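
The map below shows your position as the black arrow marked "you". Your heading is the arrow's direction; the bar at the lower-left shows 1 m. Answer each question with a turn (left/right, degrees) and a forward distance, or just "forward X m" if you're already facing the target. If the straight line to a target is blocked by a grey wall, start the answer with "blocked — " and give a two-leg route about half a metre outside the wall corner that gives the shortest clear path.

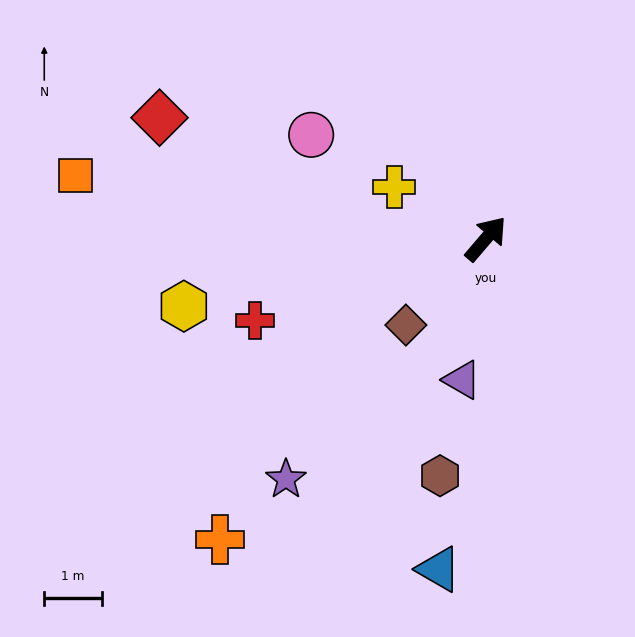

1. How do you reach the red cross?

turn left 150°, forward 4.3 m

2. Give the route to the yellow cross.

turn left 101°, forward 1.8 m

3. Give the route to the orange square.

turn left 122°, forward 7.2 m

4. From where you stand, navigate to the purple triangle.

turn right 149°, forward 2.5 m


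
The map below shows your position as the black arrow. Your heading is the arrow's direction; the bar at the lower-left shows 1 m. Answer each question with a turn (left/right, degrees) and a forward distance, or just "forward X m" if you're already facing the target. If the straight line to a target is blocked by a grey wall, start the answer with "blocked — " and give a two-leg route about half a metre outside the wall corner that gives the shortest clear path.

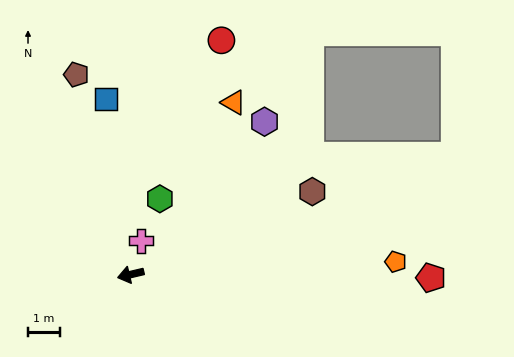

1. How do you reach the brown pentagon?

turn right 88°, forward 6.5 m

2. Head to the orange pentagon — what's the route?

turn left 169°, forward 8.3 m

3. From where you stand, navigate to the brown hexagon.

turn right 169°, forward 6.3 m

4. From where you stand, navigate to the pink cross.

turn right 120°, forward 1.1 m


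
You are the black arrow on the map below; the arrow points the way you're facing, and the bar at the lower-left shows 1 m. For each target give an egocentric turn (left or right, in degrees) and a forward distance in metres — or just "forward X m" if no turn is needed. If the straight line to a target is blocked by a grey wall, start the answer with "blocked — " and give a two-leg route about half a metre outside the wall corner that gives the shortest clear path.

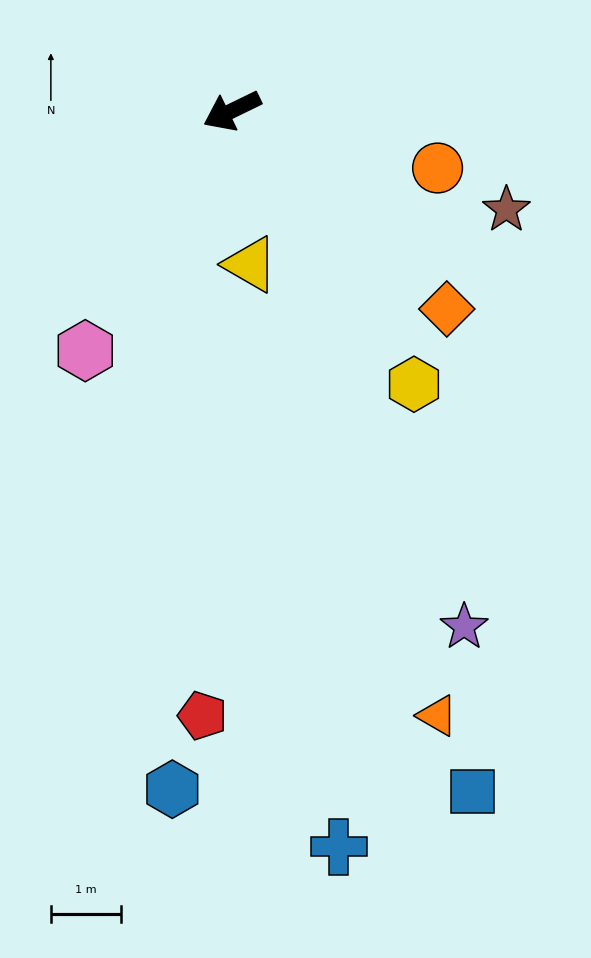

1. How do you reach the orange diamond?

turn left 111°, forward 4.2 m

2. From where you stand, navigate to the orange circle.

turn left 139°, forward 3.1 m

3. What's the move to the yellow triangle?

turn left 71°, forward 2.2 m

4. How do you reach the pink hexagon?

turn left 33°, forward 4.0 m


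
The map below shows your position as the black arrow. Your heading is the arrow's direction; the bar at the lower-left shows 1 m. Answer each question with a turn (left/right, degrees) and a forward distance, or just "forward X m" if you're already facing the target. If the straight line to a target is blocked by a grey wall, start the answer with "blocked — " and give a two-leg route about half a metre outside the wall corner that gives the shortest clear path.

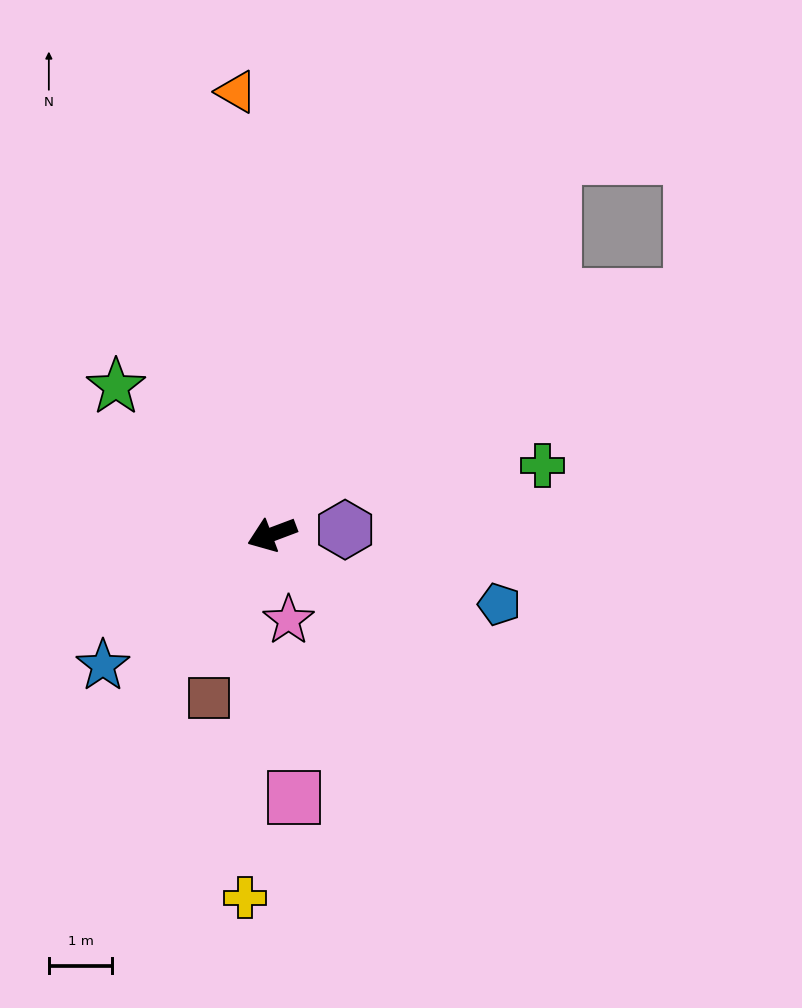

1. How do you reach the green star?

turn right 64°, forward 3.4 m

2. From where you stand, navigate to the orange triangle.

turn right 106°, forward 7.0 m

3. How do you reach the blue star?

turn left 17°, forward 3.4 m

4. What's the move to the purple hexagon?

turn left 163°, forward 1.2 m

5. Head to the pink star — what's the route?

turn left 80°, forward 1.4 m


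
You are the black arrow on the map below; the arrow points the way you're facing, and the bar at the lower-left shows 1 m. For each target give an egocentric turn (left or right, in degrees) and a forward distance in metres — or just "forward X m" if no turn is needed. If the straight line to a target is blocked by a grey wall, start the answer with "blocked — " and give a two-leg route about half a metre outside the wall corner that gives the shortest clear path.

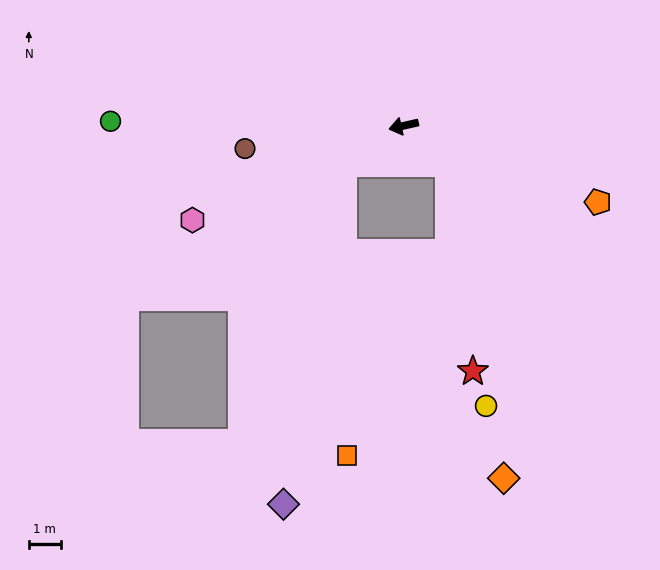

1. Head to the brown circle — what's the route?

turn right 5°, forward 5.0 m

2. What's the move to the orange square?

blocked — turn left 20°, forward 2.2 m, then turn left 58°, forward 9.1 m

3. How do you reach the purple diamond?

blocked — turn left 20°, forward 2.2 m, then turn left 47°, forward 10.8 m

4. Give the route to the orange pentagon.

turn left 146°, forward 6.5 m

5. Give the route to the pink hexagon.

turn left 11°, forward 7.2 m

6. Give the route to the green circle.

turn right 14°, forward 9.1 m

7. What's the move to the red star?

blocked — turn left 127°, forward 1.8 m, then turn right 43°, forward 6.5 m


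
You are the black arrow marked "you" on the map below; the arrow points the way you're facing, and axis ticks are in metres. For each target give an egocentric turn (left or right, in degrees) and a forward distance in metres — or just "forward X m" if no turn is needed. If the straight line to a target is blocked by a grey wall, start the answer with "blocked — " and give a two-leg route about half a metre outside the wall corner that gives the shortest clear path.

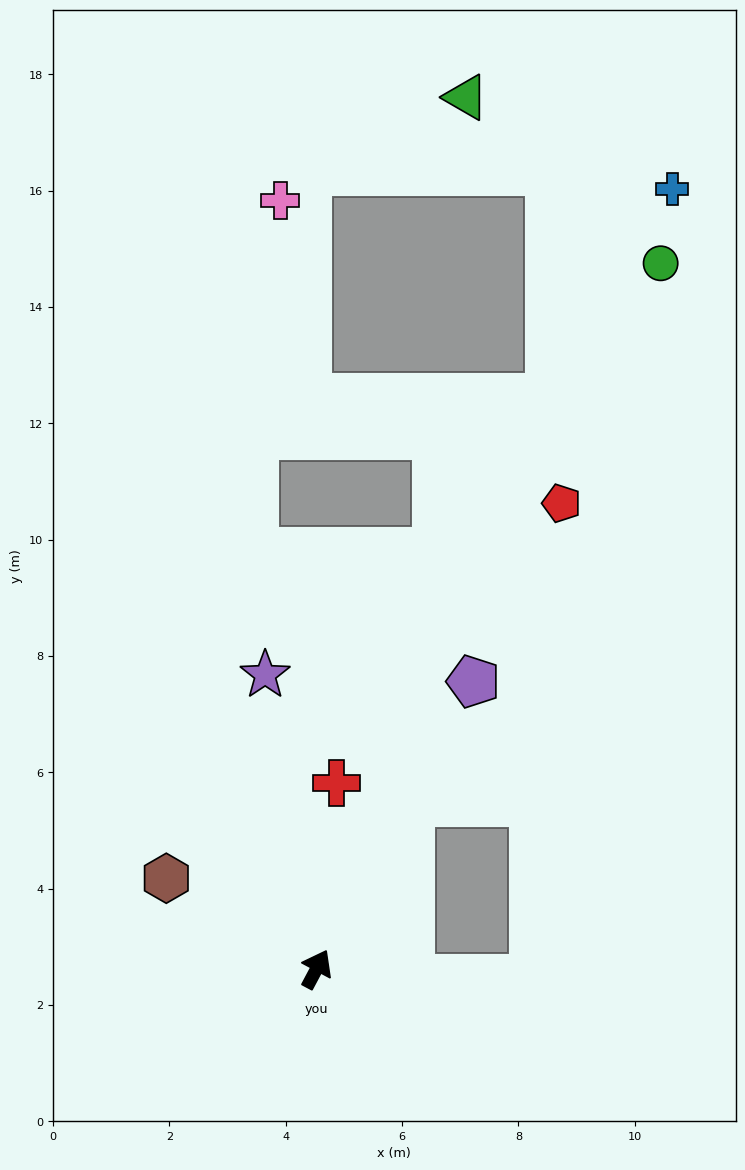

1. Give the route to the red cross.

turn left 22°, forward 3.2 m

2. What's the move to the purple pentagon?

forward 5.6 m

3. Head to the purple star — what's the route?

turn left 38°, forward 5.1 m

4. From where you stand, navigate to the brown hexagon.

turn left 87°, forward 3.0 m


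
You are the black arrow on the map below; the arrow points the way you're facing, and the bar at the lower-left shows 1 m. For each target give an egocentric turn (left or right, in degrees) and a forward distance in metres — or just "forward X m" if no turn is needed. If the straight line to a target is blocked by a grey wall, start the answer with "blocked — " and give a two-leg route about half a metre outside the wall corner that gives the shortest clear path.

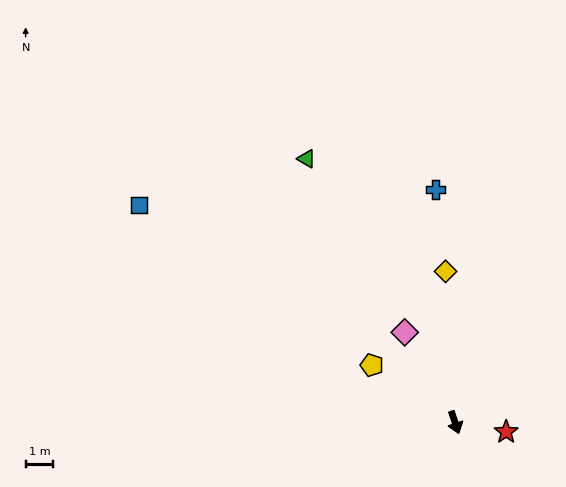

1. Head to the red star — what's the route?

turn left 61°, forward 1.9 m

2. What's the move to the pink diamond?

turn right 169°, forward 3.7 m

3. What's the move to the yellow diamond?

turn left 165°, forward 5.4 m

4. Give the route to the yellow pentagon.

turn right 143°, forward 3.6 m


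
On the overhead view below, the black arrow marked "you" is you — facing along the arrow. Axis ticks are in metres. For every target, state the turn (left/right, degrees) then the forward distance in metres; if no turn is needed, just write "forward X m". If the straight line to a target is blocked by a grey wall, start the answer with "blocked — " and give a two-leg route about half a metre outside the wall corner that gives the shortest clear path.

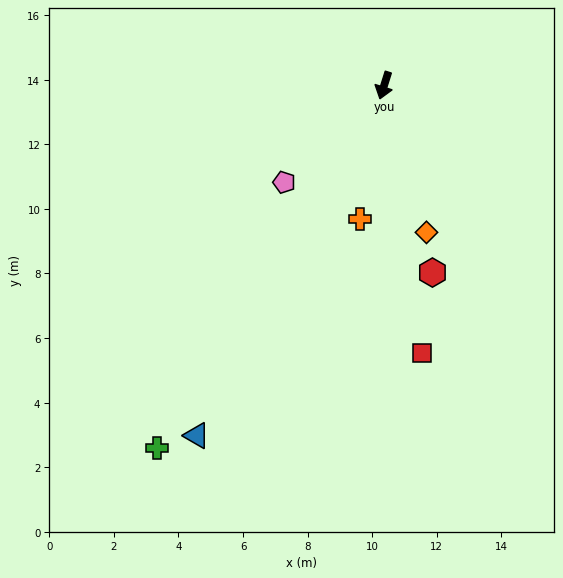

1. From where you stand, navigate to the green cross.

turn right 15°, forward 13.3 m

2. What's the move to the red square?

turn left 26°, forward 8.4 m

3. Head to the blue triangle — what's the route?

turn right 11°, forward 12.3 m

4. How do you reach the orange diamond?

turn left 33°, forward 4.7 m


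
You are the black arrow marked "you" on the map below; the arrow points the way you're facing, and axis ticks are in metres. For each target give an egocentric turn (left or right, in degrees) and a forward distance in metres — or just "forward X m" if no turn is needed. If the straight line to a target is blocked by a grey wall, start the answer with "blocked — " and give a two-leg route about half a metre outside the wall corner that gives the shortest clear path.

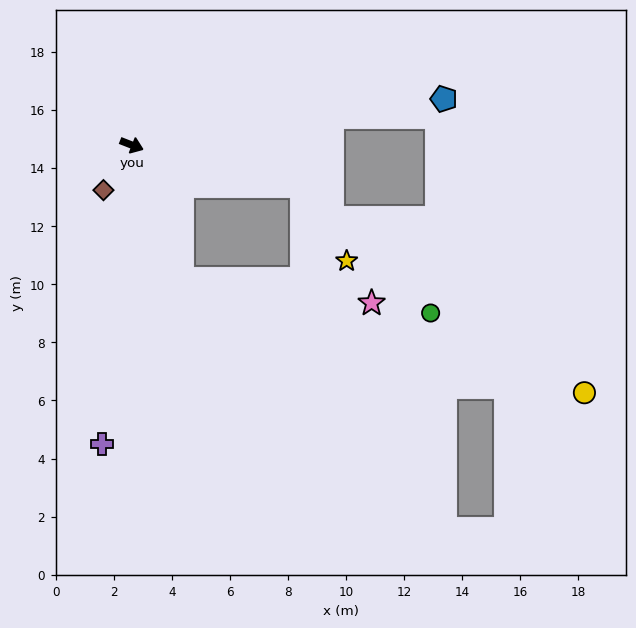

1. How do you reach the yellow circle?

blocked — turn right 48°, forward 4.9 m, then turn left 54°, forward 14.4 m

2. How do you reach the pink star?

blocked — turn right 48°, forward 4.9 m, then turn left 62°, forward 6.6 m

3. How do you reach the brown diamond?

turn right 101°, forward 1.8 m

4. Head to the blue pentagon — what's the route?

turn left 30°, forward 10.9 m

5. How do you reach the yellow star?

blocked — turn left 8°, forward 6.0 m, then turn right 46°, forward 3.0 m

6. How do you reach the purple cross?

turn right 74°, forward 10.3 m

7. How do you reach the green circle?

blocked — turn left 8°, forward 6.0 m, then turn right 31°, forward 6.2 m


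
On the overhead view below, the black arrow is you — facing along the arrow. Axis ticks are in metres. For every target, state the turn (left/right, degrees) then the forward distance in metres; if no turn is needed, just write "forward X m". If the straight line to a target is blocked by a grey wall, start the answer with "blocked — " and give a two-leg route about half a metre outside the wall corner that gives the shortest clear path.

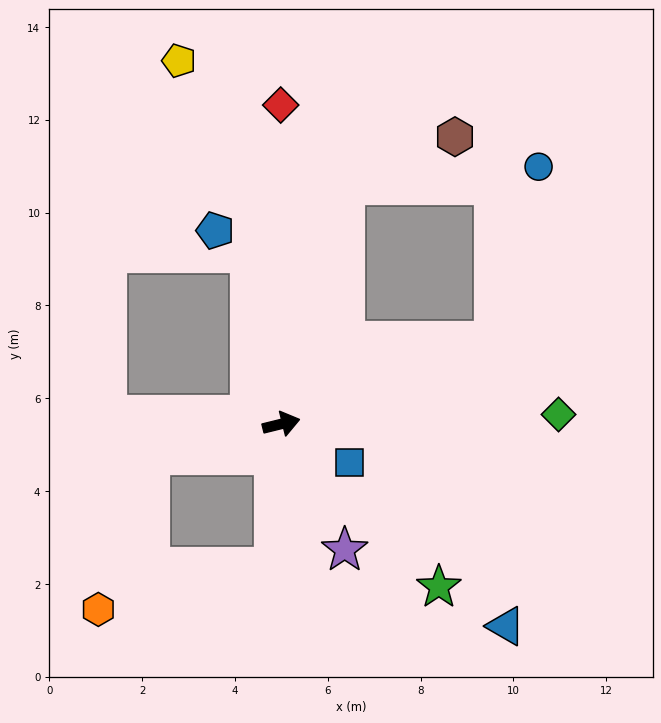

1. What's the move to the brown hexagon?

blocked — turn left 61°, forward 5.3 m, then turn right 51°, forward 2.6 m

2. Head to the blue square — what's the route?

turn right 43°, forward 1.7 m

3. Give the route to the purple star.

turn right 77°, forward 3.0 m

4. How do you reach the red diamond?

turn left 76°, forward 6.9 m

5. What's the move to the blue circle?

blocked — turn left 7°, forward 4.9 m, then turn left 55°, forward 3.9 m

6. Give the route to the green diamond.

turn right 12°, forward 6.0 m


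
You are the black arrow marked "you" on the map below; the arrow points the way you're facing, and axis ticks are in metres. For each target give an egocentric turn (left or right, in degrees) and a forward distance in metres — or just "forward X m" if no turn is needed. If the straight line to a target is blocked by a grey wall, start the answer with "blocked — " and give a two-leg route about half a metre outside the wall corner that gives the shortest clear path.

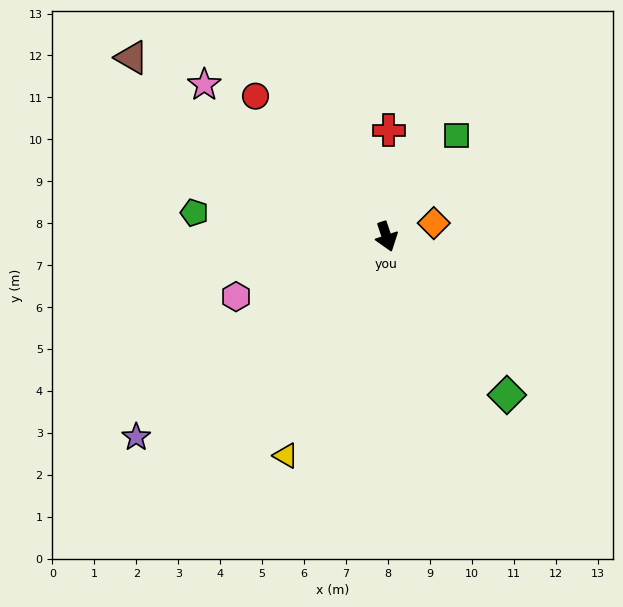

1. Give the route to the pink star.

turn right 148°, forward 5.7 m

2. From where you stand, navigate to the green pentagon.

turn right 115°, forward 4.6 m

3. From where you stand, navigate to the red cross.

turn left 160°, forward 2.5 m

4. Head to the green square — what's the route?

turn left 127°, forward 2.9 m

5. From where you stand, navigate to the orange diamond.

turn left 88°, forward 1.2 m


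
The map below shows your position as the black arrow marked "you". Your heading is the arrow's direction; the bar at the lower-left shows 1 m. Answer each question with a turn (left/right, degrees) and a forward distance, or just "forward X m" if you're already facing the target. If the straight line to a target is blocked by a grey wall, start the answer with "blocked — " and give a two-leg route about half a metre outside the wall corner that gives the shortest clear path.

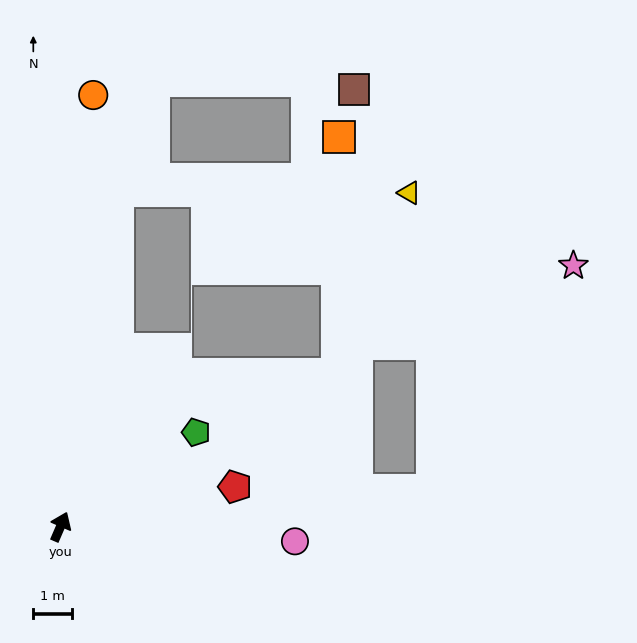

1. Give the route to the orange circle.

turn left 19°, forward 11.3 m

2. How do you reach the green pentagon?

turn right 32°, forward 4.3 m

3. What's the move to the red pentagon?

turn right 54°, forward 4.7 m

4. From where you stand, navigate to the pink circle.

turn right 70°, forward 6.1 m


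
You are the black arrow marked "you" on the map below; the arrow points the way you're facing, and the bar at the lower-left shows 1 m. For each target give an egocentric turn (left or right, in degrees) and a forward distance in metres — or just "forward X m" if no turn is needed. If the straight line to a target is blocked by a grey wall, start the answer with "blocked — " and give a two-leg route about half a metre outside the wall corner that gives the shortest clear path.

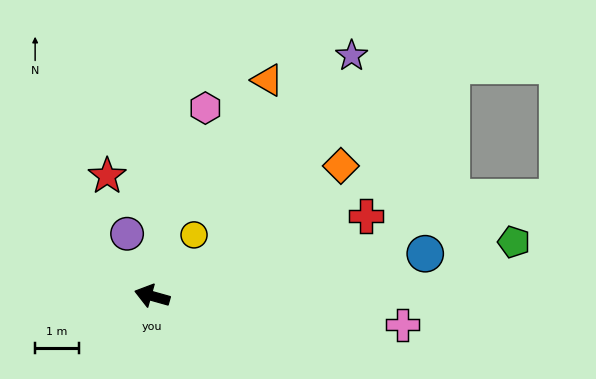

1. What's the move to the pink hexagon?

turn right 90°, forward 4.5 m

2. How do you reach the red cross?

turn right 144°, forward 5.2 m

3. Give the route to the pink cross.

turn right 171°, forward 5.8 m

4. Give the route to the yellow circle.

turn right 109°, forward 1.7 m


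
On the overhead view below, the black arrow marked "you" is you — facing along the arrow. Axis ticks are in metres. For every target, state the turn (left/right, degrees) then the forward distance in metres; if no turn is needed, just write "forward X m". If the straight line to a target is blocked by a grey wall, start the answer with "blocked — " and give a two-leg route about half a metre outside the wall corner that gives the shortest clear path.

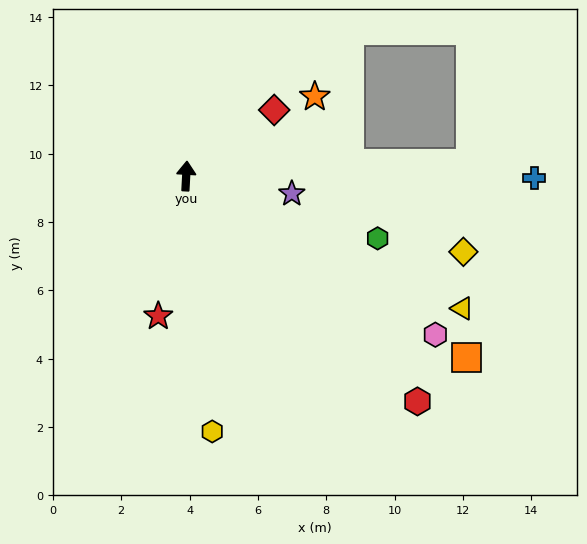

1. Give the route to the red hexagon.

turn right 131°, forward 9.4 m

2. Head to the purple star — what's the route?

turn right 96°, forward 3.1 m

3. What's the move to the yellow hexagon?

turn right 171°, forward 7.5 m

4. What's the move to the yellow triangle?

turn right 113°, forward 9.0 m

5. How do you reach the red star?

turn left 172°, forward 4.2 m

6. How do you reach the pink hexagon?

turn right 119°, forward 8.6 m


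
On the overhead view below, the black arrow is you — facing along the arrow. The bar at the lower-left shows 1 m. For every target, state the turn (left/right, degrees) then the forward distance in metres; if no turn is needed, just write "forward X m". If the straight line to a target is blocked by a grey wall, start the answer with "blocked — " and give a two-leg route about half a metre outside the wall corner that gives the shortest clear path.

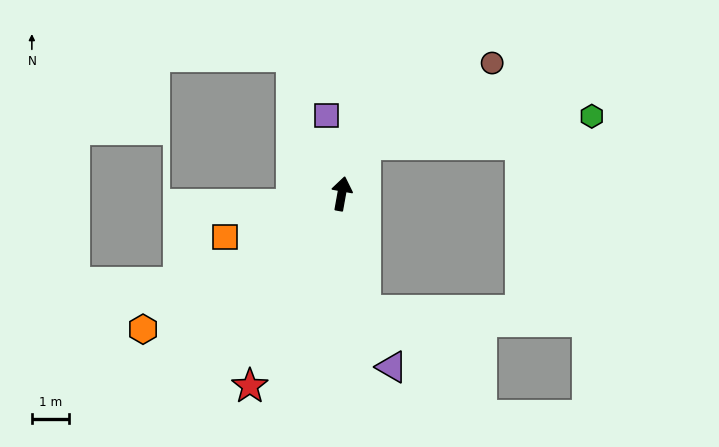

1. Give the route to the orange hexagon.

turn left 134°, forward 6.5 m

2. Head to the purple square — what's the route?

turn left 21°, forward 2.1 m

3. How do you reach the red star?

turn left 165°, forward 5.7 m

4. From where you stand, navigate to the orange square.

turn left 120°, forward 3.4 m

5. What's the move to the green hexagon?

blocked — turn right 15°, forward 1.5 m, then turn right 58°, forward 6.1 m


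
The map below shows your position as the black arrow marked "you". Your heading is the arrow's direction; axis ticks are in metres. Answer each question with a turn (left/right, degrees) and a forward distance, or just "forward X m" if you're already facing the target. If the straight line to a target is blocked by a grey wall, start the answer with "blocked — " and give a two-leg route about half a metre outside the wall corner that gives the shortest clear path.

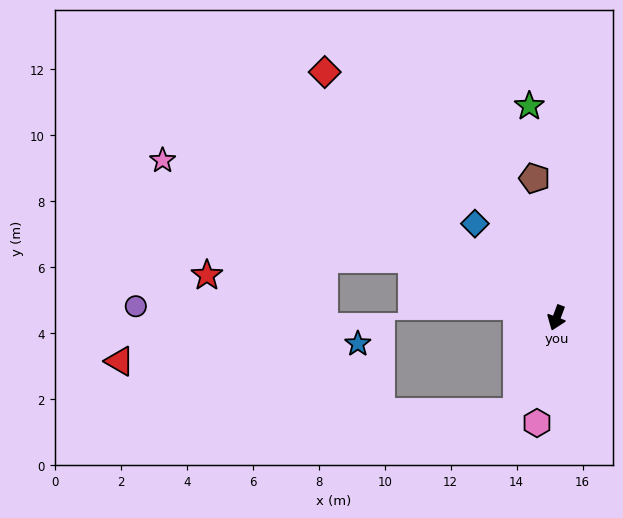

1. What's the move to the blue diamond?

turn right 119°, forward 3.8 m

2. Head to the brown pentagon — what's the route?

turn right 150°, forward 4.3 m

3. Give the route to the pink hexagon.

turn left 10°, forward 3.2 m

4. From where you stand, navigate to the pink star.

turn right 91°, forward 12.9 m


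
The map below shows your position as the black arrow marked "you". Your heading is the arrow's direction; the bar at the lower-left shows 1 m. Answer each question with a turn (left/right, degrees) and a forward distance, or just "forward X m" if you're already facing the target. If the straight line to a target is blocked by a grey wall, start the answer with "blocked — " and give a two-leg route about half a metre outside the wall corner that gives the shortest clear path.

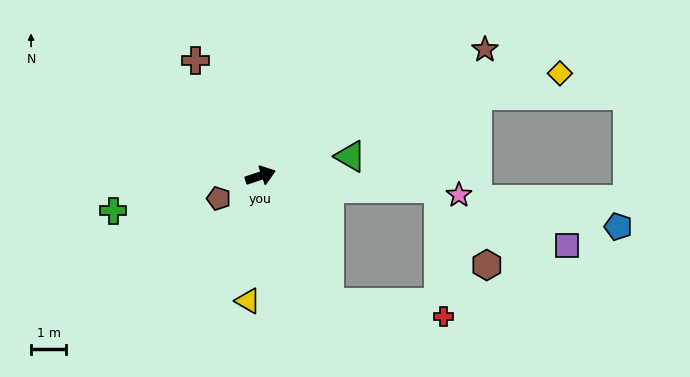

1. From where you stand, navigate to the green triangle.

turn right 6°, forward 2.6 m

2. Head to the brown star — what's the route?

turn left 11°, forward 7.3 m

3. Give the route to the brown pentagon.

turn right 170°, forward 1.4 m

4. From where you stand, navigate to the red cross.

blocked — turn right 80°, forward 4.1 m, then turn left 55°, forward 3.3 m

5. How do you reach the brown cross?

turn left 101°, forward 3.8 m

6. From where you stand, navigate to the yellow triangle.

turn right 114°, forward 3.6 m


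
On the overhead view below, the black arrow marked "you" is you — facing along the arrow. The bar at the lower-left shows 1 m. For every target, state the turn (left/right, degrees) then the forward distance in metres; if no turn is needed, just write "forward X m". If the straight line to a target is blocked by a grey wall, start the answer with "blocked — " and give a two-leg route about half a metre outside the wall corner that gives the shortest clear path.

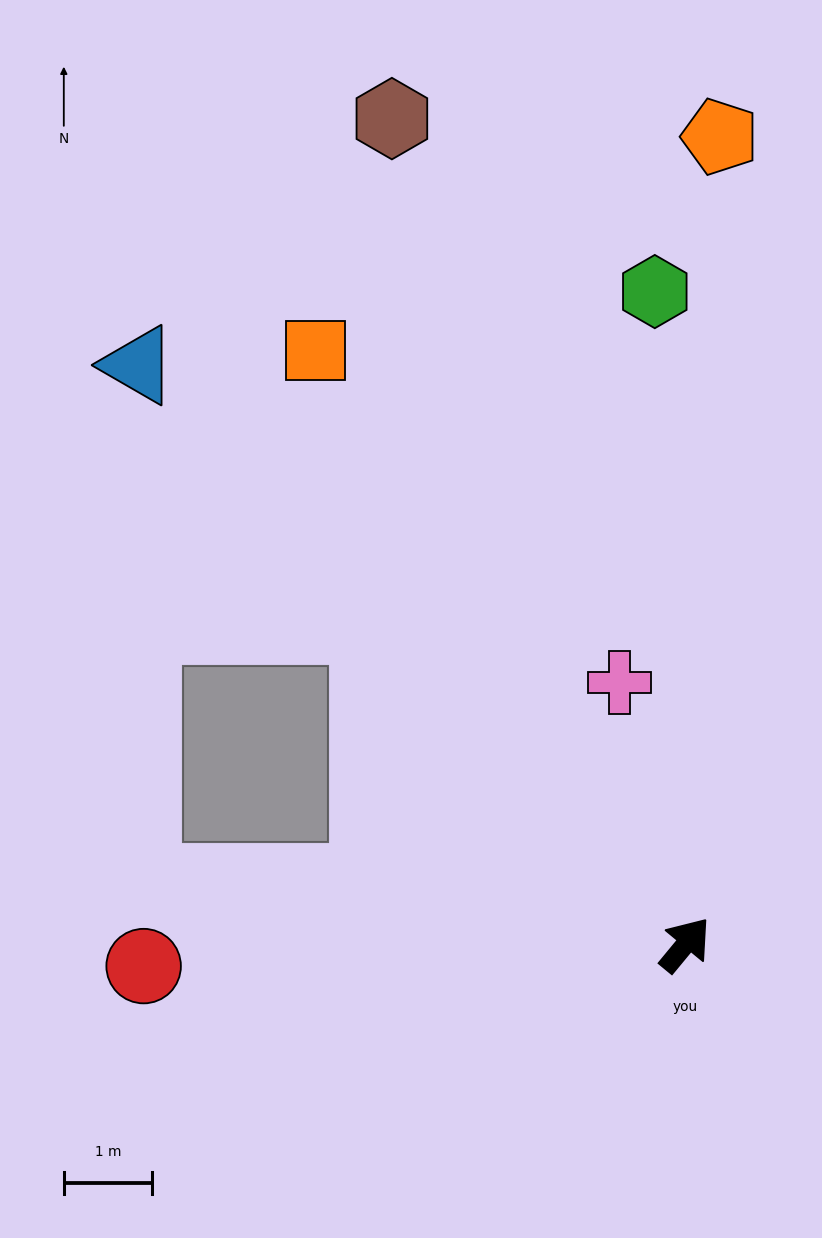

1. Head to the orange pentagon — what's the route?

turn left 37°, forward 9.2 m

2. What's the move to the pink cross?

turn left 54°, forward 3.1 m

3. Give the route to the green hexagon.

turn left 42°, forward 7.4 m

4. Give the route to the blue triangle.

turn left 83°, forward 9.0 m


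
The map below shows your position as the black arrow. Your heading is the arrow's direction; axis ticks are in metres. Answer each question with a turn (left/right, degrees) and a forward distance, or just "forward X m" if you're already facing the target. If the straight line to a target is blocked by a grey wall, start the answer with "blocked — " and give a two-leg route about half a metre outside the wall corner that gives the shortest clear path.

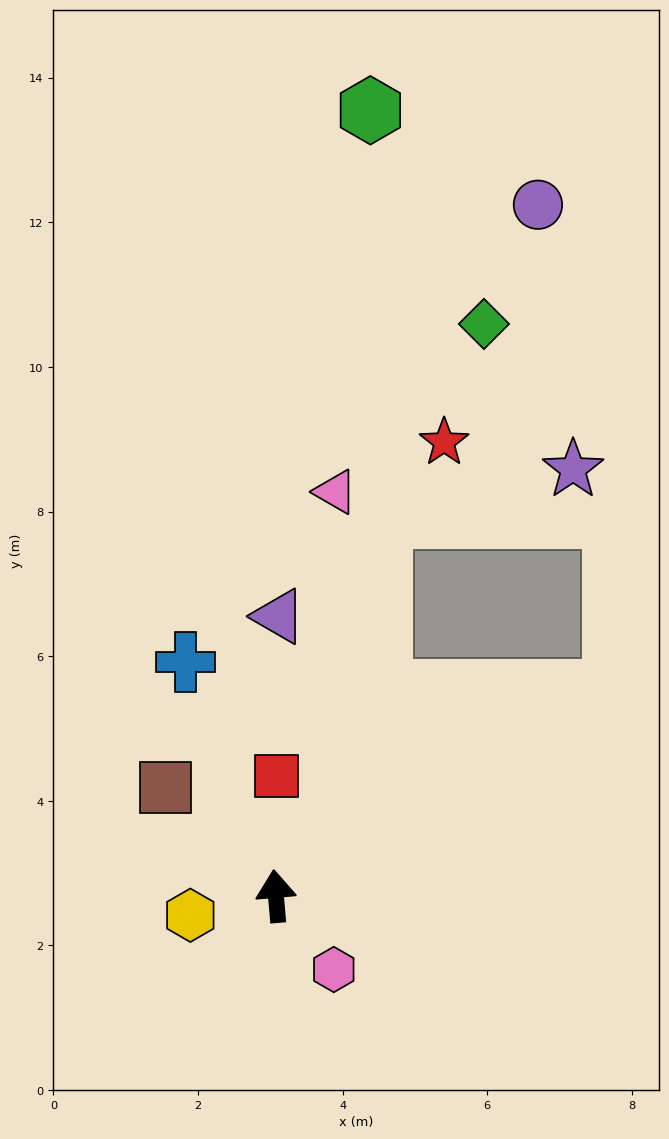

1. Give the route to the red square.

turn right 5°, forward 1.7 m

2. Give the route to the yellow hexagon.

turn left 98°, forward 1.2 m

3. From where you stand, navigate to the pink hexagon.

turn right 147°, forward 1.3 m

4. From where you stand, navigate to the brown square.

turn left 41°, forward 2.1 m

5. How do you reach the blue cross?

turn left 16°, forward 3.5 m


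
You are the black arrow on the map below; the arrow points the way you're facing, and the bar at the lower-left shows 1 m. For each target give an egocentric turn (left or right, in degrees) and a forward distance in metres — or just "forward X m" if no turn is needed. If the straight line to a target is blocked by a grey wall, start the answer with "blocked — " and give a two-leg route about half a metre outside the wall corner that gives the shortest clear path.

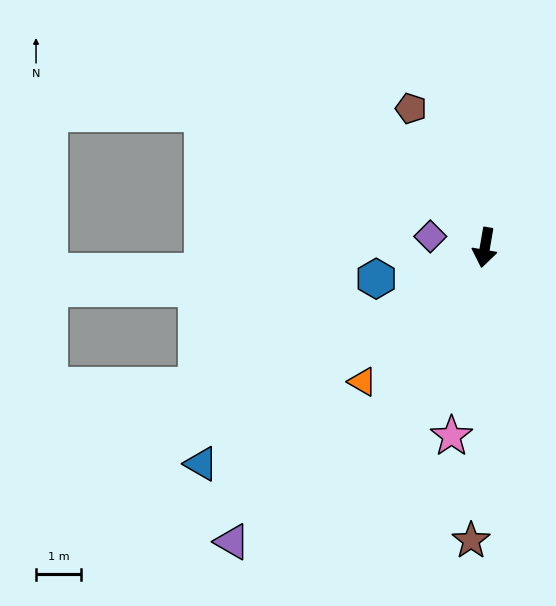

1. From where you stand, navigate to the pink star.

forward 4.3 m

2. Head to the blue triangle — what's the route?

turn right 43°, forward 7.9 m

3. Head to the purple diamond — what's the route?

turn right 92°, forward 1.2 m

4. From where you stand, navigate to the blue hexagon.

turn right 64°, forward 2.5 m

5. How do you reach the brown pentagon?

turn right 142°, forward 3.5 m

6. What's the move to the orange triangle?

turn right 33°, forward 4.0 m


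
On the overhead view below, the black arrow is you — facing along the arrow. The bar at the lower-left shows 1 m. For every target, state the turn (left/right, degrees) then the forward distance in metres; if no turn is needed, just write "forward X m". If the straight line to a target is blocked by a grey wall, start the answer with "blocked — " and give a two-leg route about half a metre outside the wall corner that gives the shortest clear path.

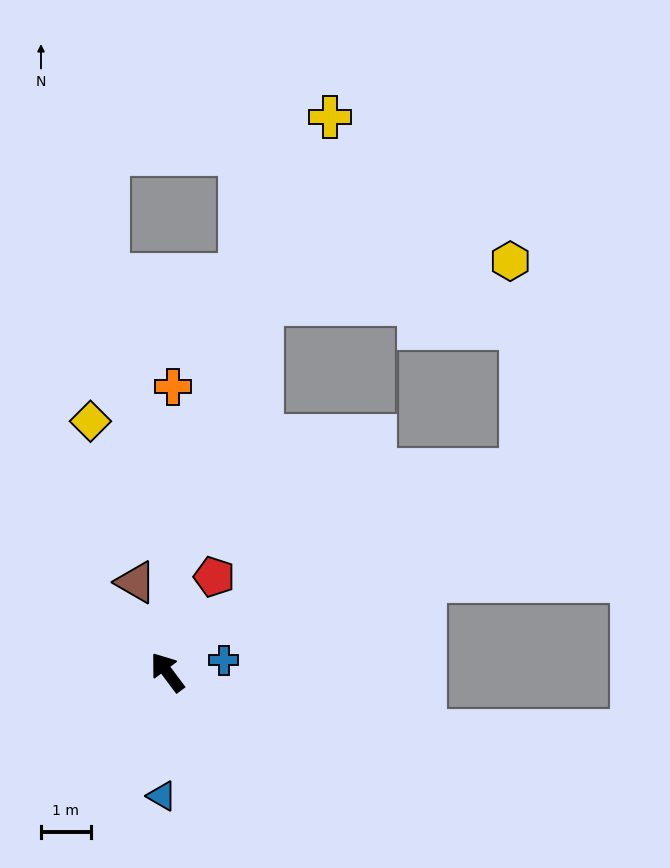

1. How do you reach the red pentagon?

turn right 63°, forward 2.1 m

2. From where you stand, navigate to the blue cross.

turn right 115°, forward 1.2 m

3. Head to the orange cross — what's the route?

turn right 38°, forward 5.7 m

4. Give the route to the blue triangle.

turn left 141°, forward 2.5 m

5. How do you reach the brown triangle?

turn right 17°, forward 1.9 m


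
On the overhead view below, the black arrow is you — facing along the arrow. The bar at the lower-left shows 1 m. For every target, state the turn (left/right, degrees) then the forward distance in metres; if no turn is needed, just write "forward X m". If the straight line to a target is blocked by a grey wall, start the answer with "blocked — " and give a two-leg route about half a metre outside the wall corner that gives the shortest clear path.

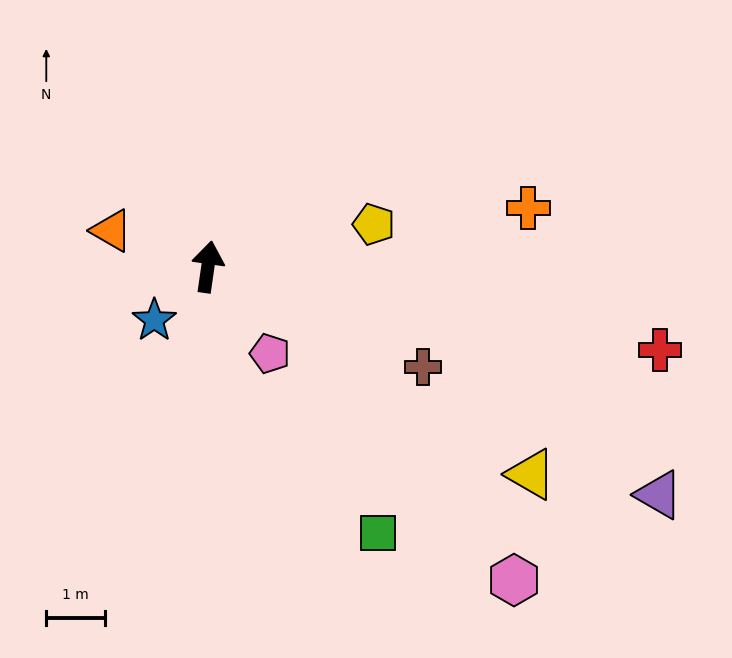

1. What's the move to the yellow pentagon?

turn right 67°, forward 2.9 m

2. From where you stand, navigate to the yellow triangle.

turn right 115°, forward 6.6 m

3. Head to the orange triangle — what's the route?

turn left 78°, forward 1.8 m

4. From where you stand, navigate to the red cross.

turn right 92°, forward 7.8 m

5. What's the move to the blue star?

turn left 143°, forward 1.3 m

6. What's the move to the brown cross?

turn right 107°, forward 4.0 m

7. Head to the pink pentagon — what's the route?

turn right 136°, forward 1.8 m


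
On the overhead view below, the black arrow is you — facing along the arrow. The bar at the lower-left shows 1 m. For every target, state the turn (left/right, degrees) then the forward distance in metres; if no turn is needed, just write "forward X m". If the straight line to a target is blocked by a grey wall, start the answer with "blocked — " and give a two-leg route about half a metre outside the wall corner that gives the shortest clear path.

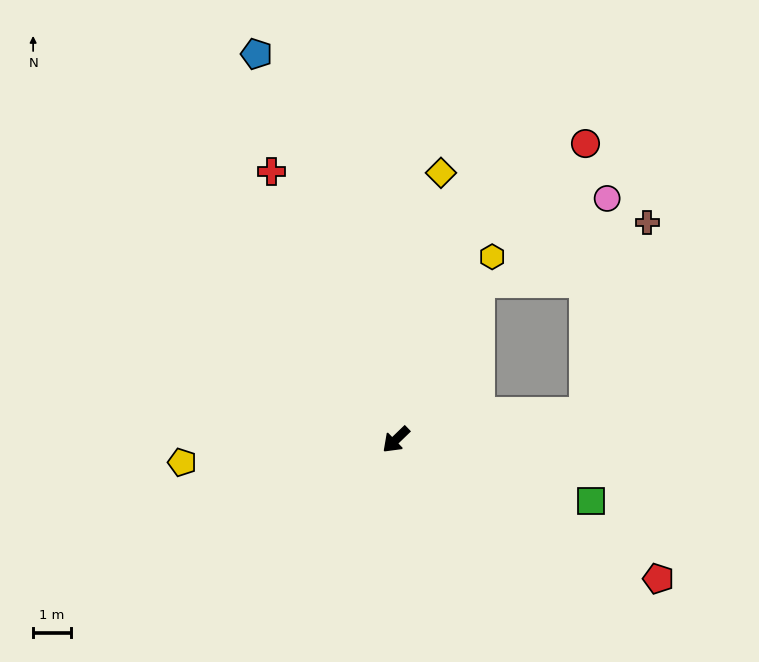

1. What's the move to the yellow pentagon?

turn right 38°, forward 5.7 m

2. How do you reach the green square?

turn left 118°, forward 5.4 m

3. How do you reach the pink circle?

blocked — turn left 144°, forward 5.1 m, then turn left 76°, forward 5.7 m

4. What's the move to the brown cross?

blocked — turn right 162°, forward 4.7 m, then turn right 43°, forward 4.7 m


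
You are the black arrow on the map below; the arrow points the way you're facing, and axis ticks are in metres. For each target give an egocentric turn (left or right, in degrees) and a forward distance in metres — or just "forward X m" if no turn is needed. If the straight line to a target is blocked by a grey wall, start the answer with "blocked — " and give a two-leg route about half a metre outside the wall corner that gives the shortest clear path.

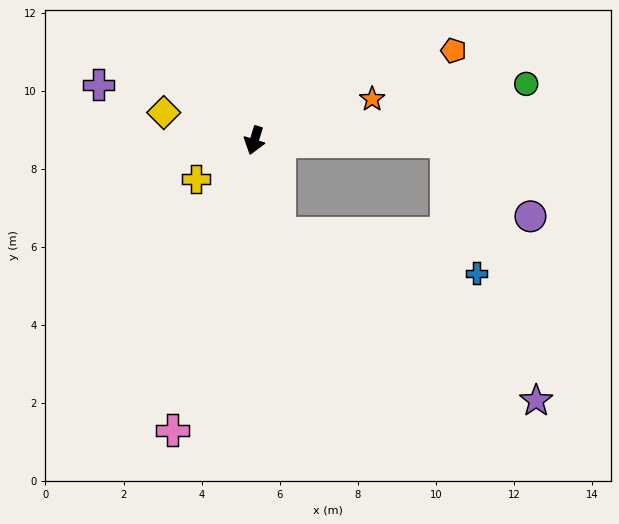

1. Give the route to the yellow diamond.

turn right 90°, forward 2.4 m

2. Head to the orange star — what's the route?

turn left 126°, forward 3.2 m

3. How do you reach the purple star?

blocked — turn left 32°, forward 2.5 m, then turn left 42°, forward 7.8 m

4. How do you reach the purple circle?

blocked — turn left 107°, forward 4.9 m, then turn right 42°, forward 2.9 m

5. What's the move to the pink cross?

forward 7.7 m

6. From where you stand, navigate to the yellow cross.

turn right 39°, forward 1.8 m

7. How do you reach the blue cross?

blocked — turn left 32°, forward 2.5 m, then turn left 64°, forward 5.2 m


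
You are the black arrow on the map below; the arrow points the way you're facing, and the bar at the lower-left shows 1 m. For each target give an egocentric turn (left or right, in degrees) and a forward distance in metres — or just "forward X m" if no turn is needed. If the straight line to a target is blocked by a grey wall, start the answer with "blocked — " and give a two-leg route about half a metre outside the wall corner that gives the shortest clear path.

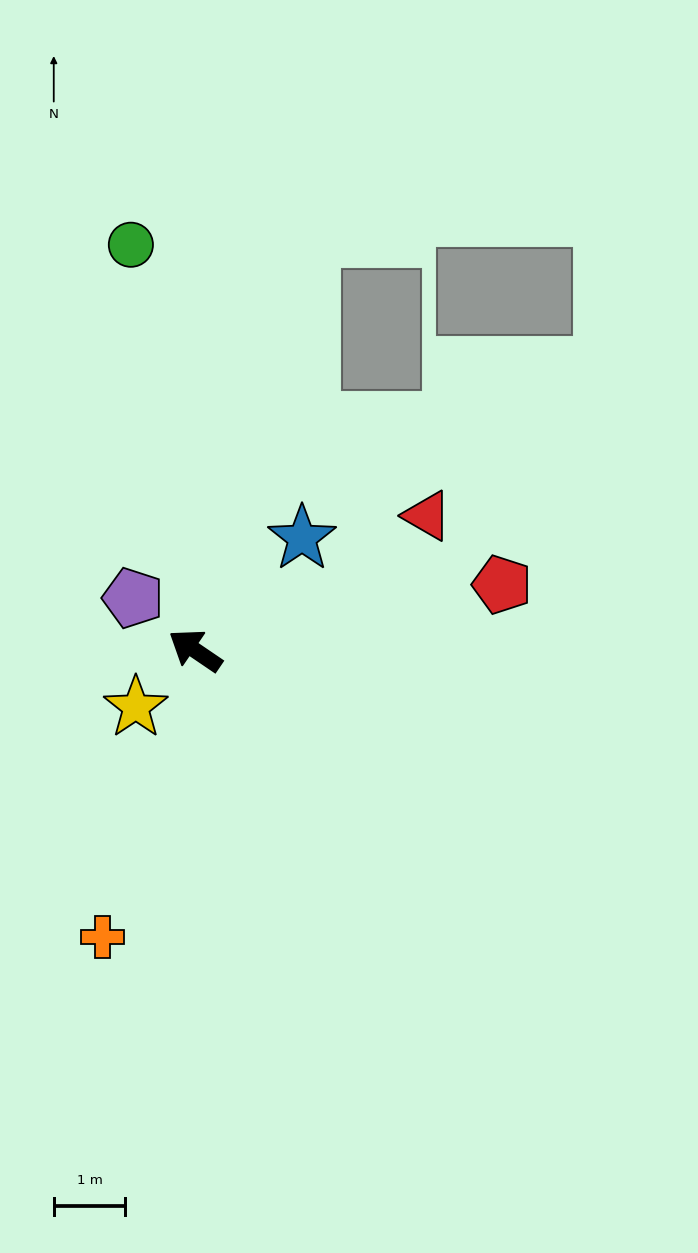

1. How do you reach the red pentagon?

turn right 134°, forward 4.4 m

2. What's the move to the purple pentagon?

turn right 6°, forward 1.1 m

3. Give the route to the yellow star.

turn left 78°, forward 1.1 m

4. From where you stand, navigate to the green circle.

turn right 47°, forward 5.7 m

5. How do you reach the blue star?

turn right 99°, forward 2.2 m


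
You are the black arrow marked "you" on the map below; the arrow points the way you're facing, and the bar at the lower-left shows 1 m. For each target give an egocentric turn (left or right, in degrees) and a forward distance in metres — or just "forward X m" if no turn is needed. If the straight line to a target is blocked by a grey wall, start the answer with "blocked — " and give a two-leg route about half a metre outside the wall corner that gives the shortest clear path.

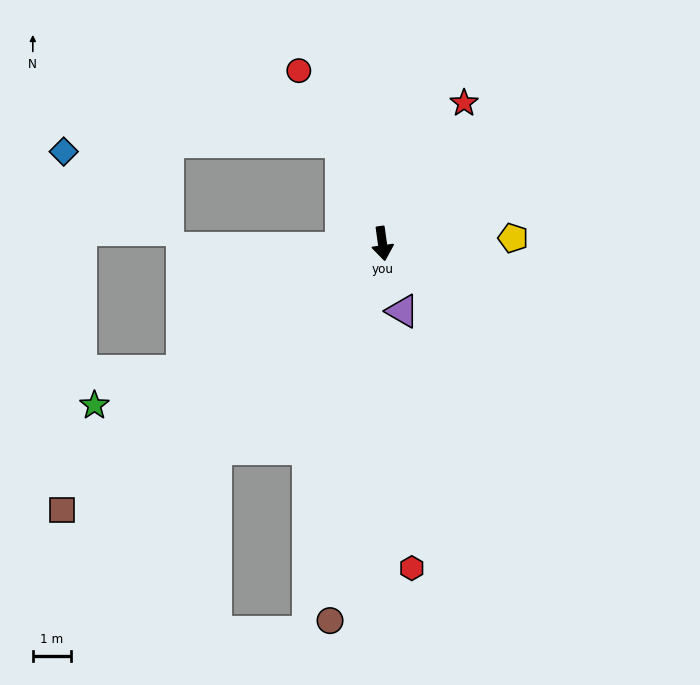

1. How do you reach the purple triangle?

turn left 9°, forward 1.8 m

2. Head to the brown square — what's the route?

turn right 58°, forward 10.8 m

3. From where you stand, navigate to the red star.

turn left 142°, forward 4.2 m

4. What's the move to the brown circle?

turn right 16°, forward 9.9 m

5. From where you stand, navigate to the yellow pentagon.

turn left 84°, forward 3.4 m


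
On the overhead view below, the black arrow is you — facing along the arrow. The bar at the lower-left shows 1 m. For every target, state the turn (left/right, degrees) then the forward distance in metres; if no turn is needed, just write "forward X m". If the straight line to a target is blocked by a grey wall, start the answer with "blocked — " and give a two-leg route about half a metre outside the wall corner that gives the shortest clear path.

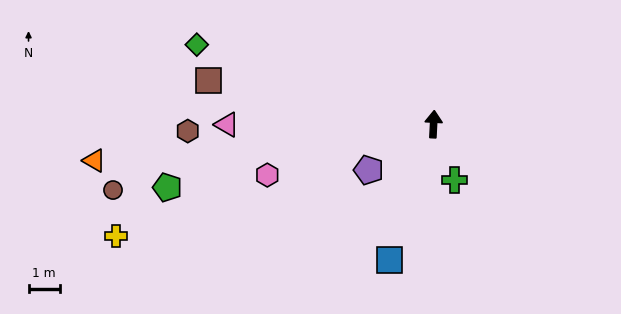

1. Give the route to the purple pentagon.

turn left 128°, forward 2.5 m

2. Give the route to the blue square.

turn left 165°, forward 4.6 m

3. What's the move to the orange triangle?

turn left 99°, forward 10.9 m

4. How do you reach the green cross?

turn right 156°, forward 1.9 m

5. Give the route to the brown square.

turn left 82°, forward 7.3 m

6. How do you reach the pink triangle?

turn left 93°, forward 6.6 m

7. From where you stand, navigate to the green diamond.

turn left 74°, forward 8.0 m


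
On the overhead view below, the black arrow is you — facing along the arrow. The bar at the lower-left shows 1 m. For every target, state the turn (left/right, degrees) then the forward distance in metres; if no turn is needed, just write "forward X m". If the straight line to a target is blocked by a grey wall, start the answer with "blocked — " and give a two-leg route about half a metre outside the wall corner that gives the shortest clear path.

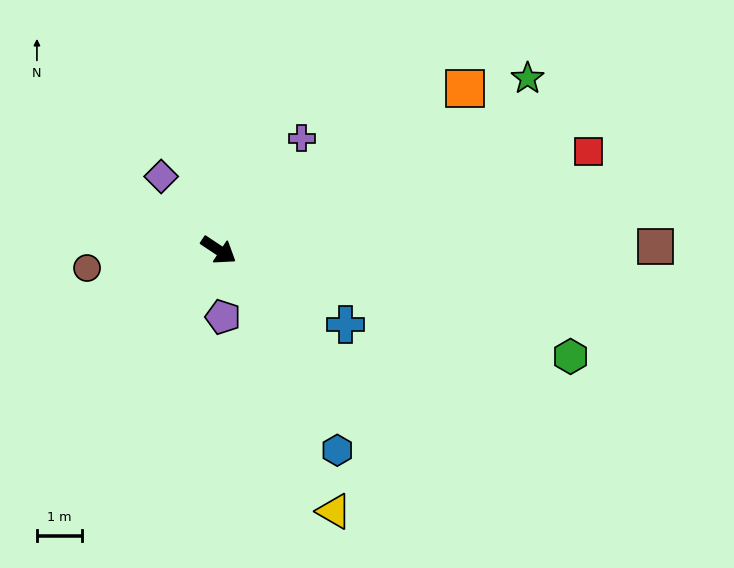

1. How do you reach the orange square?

turn left 67°, forward 6.6 m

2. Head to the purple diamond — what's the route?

turn left 162°, forward 2.1 m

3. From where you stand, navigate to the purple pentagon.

turn right 53°, forward 1.5 m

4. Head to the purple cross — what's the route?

turn left 87°, forward 3.1 m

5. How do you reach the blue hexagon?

turn right 26°, forward 5.2 m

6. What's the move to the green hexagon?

turn left 17°, forward 8.2 m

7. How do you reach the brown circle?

turn right 139°, forward 3.0 m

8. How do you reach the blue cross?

turn left 3°, forward 3.3 m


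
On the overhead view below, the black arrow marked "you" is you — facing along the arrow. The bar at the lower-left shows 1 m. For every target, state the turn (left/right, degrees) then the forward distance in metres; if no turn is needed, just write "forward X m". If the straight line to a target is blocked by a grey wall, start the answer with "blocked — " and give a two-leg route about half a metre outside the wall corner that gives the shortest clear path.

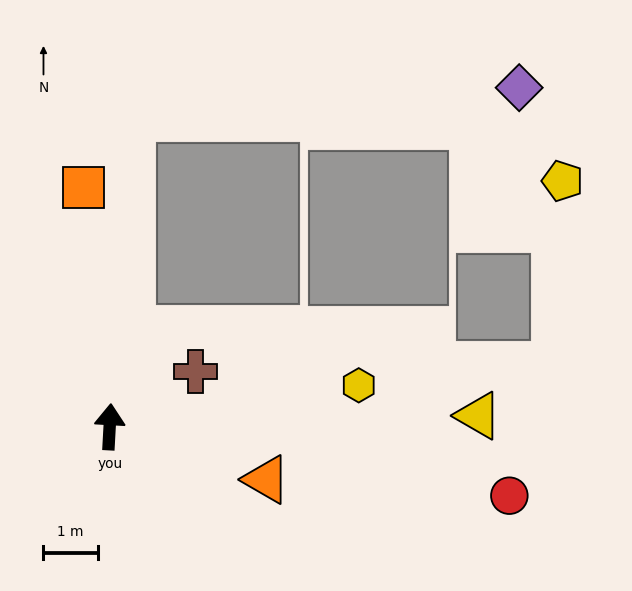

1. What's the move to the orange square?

turn left 9°, forward 4.4 m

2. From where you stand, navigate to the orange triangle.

turn right 105°, forward 3.0 m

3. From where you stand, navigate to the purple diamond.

blocked — forward 5.7 m, then turn right 82°, forward 7.1 m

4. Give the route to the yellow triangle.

turn right 85°, forward 6.8 m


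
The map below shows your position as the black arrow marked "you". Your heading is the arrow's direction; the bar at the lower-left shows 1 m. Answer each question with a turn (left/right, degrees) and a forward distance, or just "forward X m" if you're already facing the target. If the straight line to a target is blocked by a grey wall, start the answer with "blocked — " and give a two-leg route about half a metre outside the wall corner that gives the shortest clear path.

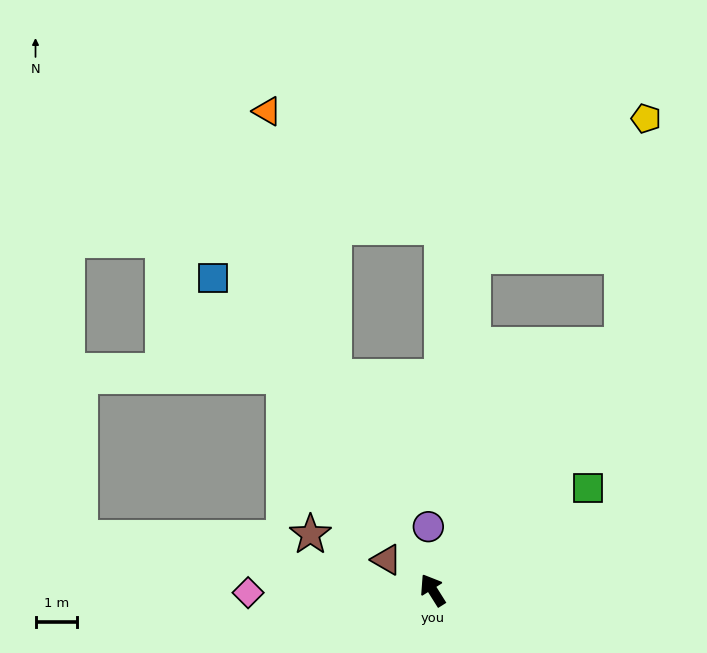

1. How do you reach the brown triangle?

turn left 24°, forward 1.3 m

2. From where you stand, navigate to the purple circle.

turn right 28°, forward 1.5 m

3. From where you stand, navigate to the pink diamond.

turn left 59°, forward 4.4 m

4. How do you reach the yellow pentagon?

blocked — turn right 70°, forward 7.4 m, then turn left 32°, forward 5.4 m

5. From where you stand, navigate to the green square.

turn right 89°, forward 4.4 m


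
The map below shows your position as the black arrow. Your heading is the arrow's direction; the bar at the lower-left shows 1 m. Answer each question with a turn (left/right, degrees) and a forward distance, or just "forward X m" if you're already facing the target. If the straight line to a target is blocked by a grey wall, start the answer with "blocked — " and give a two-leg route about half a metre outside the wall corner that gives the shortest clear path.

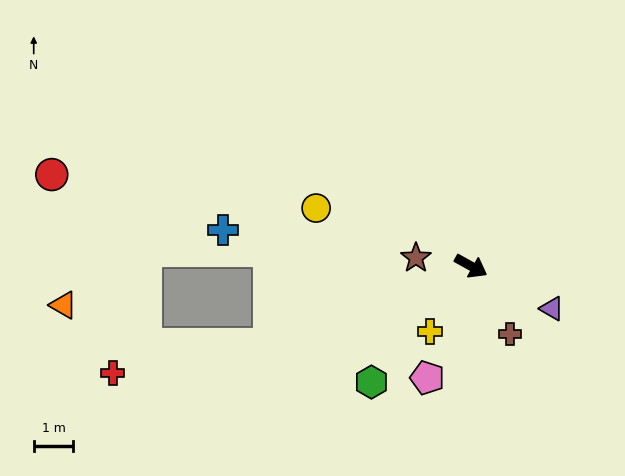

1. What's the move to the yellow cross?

turn right 93°, forward 1.9 m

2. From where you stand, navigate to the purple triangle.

forward 2.3 m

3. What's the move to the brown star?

turn right 159°, forward 1.4 m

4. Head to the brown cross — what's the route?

turn right 31°, forward 2.0 m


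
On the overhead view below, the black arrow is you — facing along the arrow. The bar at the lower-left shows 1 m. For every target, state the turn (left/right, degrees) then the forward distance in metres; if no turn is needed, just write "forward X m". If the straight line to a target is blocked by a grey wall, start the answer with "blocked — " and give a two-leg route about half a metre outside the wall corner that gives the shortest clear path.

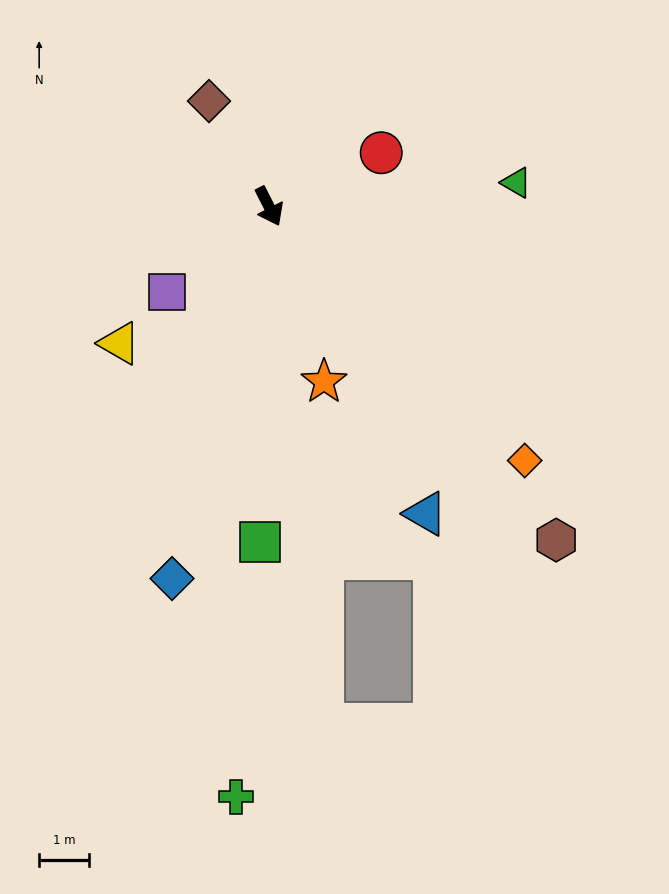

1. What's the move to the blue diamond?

turn right 42°, forward 7.7 m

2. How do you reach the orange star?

turn right 10°, forward 3.7 m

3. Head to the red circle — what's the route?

turn left 89°, forward 2.5 m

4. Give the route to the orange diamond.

turn left 18°, forward 7.3 m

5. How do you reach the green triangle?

turn left 69°, forward 5.0 m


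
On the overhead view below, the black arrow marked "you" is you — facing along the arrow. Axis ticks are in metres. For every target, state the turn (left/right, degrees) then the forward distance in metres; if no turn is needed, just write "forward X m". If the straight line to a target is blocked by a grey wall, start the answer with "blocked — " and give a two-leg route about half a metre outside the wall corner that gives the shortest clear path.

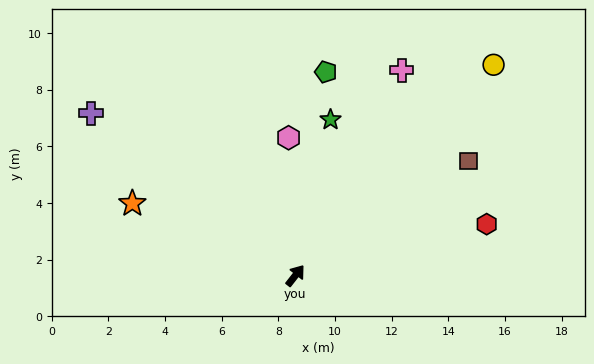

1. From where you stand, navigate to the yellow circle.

turn right 5°, forward 10.2 m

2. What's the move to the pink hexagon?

turn left 41°, forward 4.9 m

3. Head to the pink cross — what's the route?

turn left 11°, forward 8.2 m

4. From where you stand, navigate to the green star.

turn left 25°, forward 5.6 m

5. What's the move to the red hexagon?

turn right 37°, forward 7.0 m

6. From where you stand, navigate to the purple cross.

turn left 90°, forward 9.2 m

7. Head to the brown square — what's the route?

turn right 19°, forward 7.3 m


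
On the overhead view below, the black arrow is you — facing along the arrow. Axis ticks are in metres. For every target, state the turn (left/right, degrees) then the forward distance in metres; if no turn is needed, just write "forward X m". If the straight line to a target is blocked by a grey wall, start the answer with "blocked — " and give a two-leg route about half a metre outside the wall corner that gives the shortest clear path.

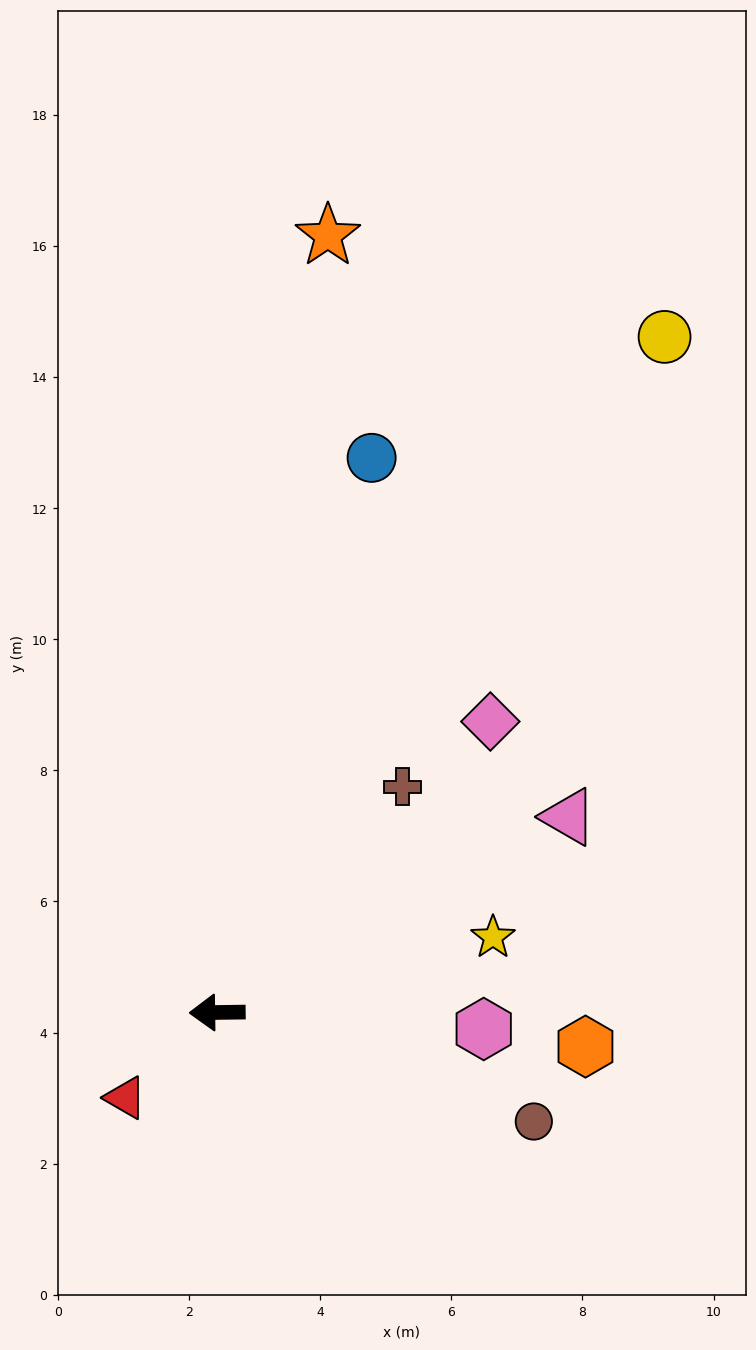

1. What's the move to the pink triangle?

turn right 152°, forward 6.1 m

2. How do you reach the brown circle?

turn left 160°, forward 5.1 m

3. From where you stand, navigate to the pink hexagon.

turn left 176°, forward 4.1 m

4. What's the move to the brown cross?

turn right 130°, forward 4.5 m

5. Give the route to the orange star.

turn right 99°, forward 12.0 m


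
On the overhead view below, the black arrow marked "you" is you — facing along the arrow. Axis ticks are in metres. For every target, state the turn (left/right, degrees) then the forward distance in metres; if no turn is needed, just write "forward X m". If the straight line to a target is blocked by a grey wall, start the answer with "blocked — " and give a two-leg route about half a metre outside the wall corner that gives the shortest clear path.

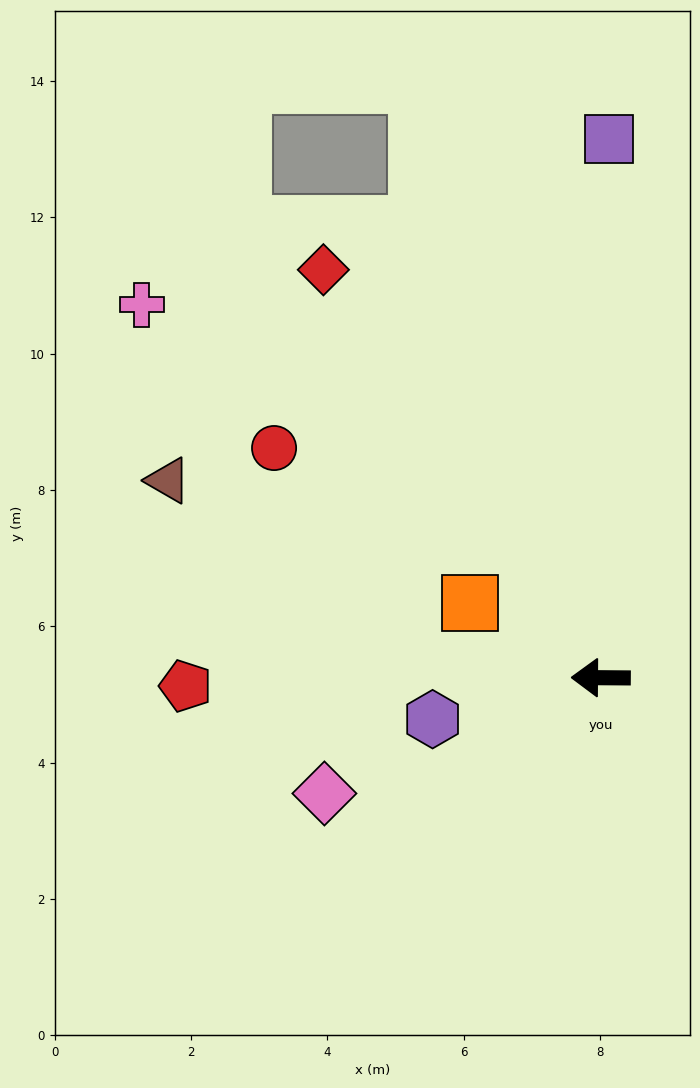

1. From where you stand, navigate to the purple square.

turn right 90°, forward 7.9 m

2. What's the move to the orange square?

turn right 29°, forward 2.2 m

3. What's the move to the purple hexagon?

turn left 14°, forward 2.5 m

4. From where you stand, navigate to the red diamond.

turn right 55°, forward 7.2 m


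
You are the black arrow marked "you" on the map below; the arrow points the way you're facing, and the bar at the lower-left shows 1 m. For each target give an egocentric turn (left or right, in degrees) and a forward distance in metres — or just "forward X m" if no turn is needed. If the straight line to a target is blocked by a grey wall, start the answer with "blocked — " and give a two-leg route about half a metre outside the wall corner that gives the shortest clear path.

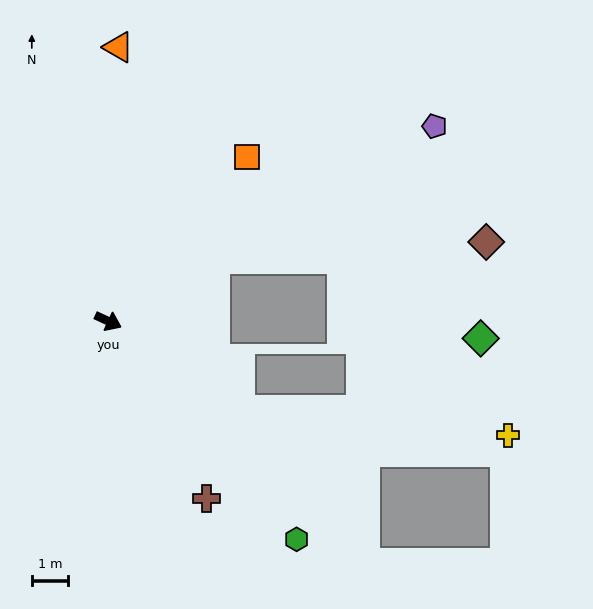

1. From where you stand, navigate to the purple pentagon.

turn left 56°, forward 10.6 m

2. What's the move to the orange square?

turn left 75°, forward 6.0 m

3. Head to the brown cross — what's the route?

turn right 36°, forward 5.6 m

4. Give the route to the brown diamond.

blocked — turn left 55°, forward 3.4 m, then turn right 27°, forward 7.6 m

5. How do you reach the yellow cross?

blocked — turn right 9°, forward 4.4 m, then turn left 28°, forward 7.5 m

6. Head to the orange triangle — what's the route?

turn left 113°, forward 7.6 m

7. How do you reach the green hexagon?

turn right 24°, forward 8.0 m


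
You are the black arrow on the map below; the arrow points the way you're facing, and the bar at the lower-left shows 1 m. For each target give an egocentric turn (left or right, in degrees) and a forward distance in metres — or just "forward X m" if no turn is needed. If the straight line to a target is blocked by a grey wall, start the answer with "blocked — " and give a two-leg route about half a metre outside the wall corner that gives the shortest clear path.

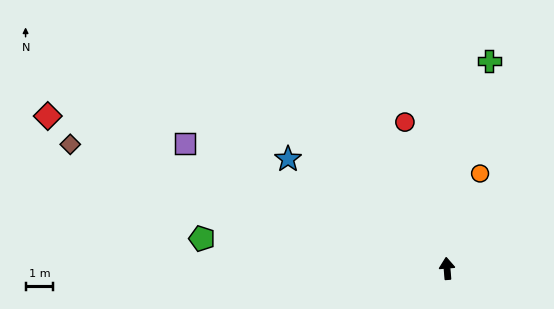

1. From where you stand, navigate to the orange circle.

turn right 24°, forward 3.6 m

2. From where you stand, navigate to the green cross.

turn right 16°, forward 7.6 m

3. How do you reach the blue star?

turn left 51°, forward 7.0 m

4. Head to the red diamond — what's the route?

turn left 65°, forward 15.4 m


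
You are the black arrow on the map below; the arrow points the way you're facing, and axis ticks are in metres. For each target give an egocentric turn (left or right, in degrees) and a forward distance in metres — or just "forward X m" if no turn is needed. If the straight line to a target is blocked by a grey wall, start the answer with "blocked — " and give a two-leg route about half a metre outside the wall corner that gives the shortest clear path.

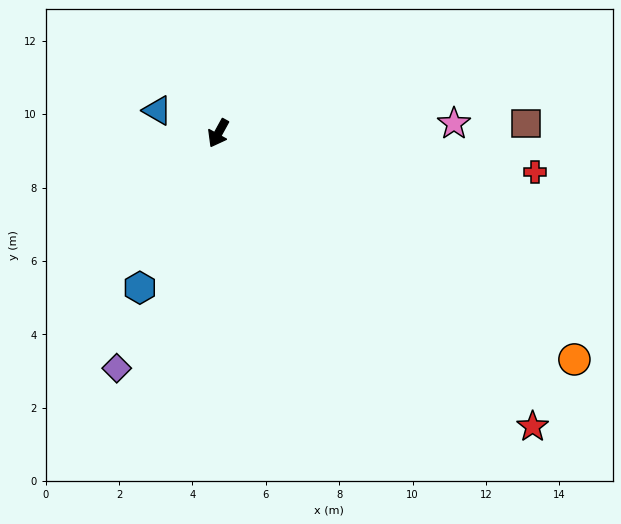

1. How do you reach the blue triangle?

turn right 82°, forward 1.8 m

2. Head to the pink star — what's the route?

turn left 121°, forward 6.4 m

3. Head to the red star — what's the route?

turn left 76°, forward 11.7 m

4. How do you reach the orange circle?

turn left 86°, forward 11.5 m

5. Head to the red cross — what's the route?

turn left 112°, forward 8.7 m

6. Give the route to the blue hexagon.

forward 4.7 m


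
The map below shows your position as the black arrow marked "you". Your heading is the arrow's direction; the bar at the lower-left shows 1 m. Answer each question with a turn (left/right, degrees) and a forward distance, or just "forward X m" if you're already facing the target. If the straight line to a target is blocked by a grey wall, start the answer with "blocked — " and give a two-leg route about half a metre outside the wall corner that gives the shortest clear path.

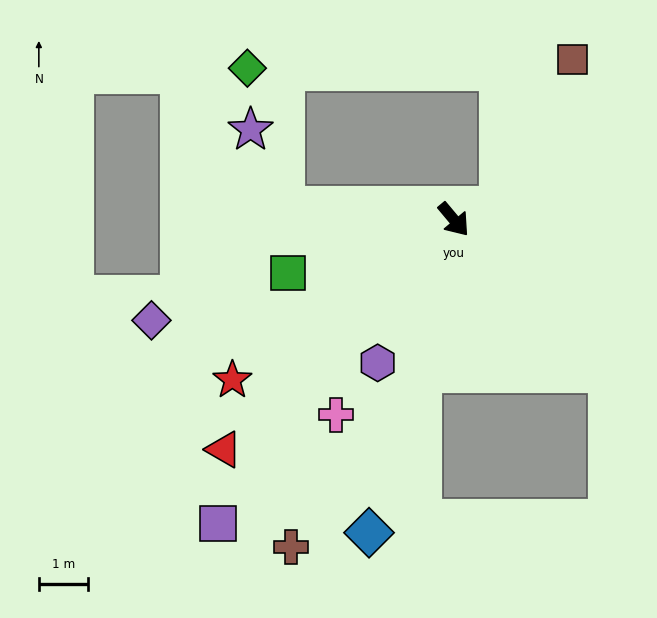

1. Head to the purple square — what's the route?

turn right 78°, forward 7.9 m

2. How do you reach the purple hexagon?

turn right 68°, forward 3.3 m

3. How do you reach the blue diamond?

turn right 55°, forward 6.7 m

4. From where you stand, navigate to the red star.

turn right 94°, forward 5.6 m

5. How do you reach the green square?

turn right 112°, forward 3.6 m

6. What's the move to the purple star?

blocked — turn right 134°, forward 3.5 m, then turn right 62°, forward 1.7 m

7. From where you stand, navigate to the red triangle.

turn right 85°, forward 6.7 m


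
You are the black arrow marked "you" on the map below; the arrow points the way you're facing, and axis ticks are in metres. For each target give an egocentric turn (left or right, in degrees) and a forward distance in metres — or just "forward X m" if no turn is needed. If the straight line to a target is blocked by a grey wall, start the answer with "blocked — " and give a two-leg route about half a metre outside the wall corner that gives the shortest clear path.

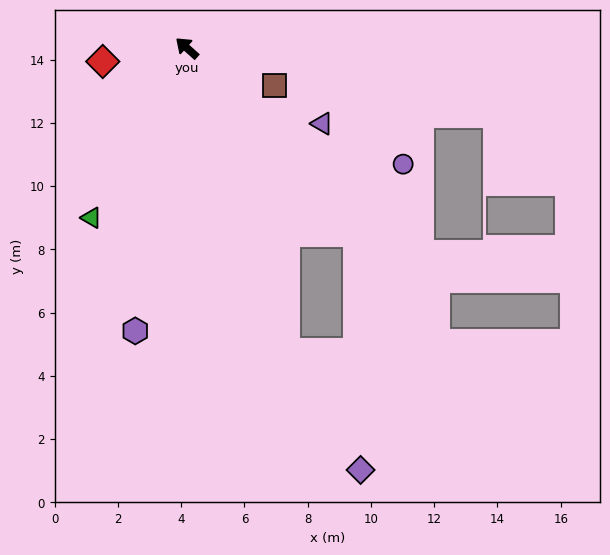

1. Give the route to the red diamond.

turn left 51°, forward 2.7 m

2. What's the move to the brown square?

turn right 161°, forward 3.0 m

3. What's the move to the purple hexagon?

turn left 122°, forward 9.1 m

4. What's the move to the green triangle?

turn left 103°, forward 6.2 m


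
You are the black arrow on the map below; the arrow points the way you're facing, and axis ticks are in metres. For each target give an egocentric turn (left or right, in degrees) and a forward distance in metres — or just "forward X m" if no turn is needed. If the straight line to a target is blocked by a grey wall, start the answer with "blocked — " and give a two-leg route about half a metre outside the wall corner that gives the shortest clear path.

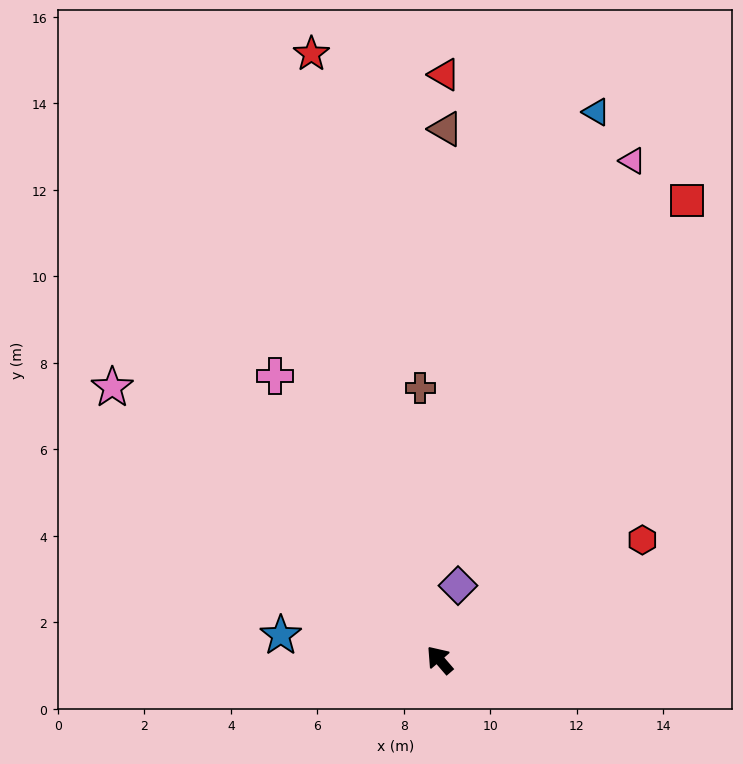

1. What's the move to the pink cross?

turn right 11°, forward 7.6 m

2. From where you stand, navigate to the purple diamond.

turn right 55°, forward 1.8 m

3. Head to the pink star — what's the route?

turn left 9°, forward 9.8 m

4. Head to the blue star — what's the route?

turn left 41°, forward 3.7 m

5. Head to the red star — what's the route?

turn right 29°, forward 14.3 m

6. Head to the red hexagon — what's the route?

turn right 100°, forward 5.4 m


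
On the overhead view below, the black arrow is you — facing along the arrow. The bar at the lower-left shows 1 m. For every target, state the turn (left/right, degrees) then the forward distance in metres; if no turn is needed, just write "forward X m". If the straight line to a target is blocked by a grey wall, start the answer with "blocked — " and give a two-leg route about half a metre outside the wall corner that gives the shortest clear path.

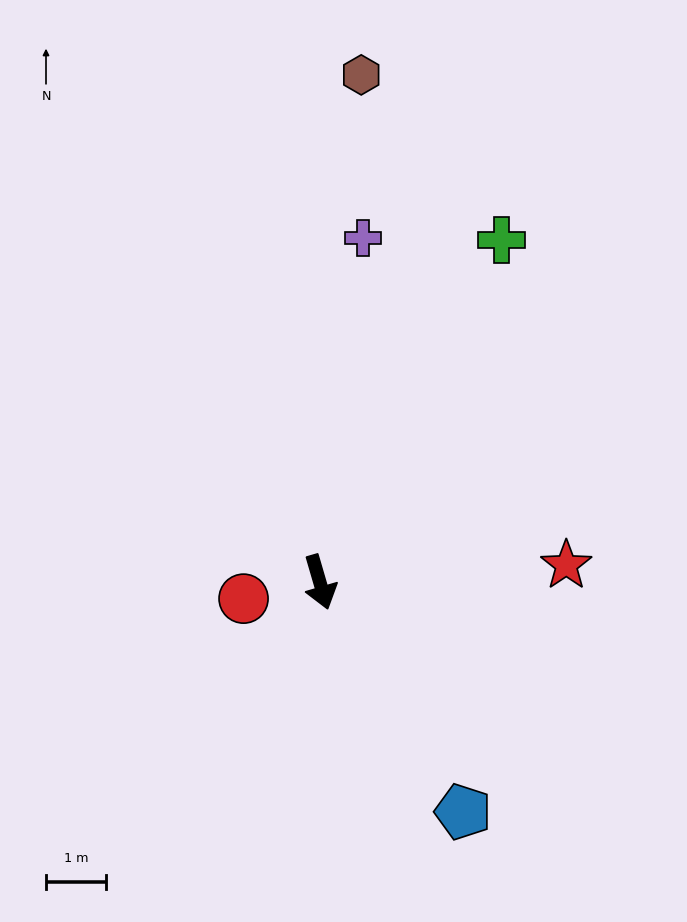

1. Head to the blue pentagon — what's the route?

turn left 16°, forward 4.5 m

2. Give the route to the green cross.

turn left 136°, forward 6.5 m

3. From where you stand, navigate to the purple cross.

turn left 157°, forward 5.8 m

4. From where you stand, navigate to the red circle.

turn right 94°, forward 1.3 m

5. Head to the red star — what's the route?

turn left 78°, forward 4.1 m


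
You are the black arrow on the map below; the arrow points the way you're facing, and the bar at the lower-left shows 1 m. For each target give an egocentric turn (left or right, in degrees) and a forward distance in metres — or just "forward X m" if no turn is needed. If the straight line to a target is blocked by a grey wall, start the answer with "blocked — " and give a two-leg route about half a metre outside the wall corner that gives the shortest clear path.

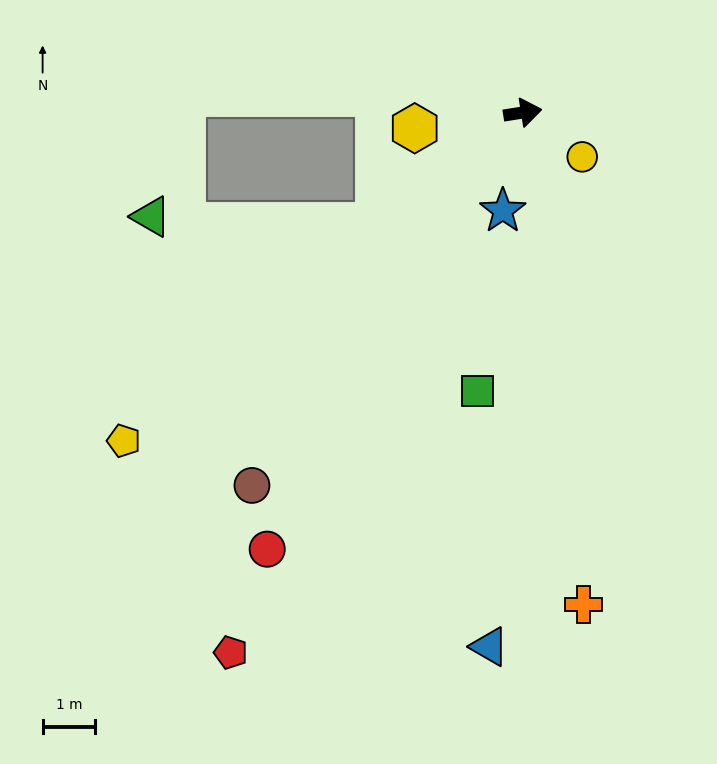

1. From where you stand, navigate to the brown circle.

turn right 135°, forward 8.7 m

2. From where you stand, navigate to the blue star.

turn right 110°, forward 1.9 m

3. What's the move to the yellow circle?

turn right 46°, forward 1.4 m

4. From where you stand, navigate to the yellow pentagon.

turn right 150°, forward 9.8 m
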